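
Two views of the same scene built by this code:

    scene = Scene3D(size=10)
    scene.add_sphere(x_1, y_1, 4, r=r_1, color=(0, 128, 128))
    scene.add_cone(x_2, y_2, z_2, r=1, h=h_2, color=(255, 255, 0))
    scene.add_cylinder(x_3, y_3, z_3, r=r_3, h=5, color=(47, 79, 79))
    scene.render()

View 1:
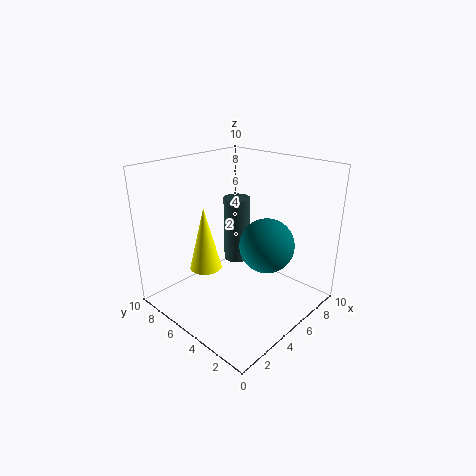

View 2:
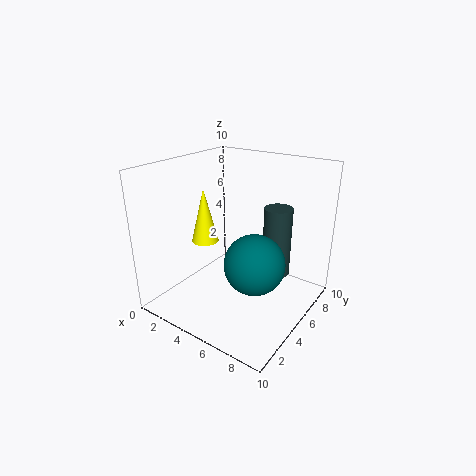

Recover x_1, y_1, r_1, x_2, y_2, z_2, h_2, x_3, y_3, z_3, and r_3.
x_1 = 7
y_1 = 4
r_1 = 2
x_2 = 2
y_2 = 5
z_2 = 4
h_2 = 4
x_3 = 7
y_3 = 7
z_3 = 2
r_3 = 1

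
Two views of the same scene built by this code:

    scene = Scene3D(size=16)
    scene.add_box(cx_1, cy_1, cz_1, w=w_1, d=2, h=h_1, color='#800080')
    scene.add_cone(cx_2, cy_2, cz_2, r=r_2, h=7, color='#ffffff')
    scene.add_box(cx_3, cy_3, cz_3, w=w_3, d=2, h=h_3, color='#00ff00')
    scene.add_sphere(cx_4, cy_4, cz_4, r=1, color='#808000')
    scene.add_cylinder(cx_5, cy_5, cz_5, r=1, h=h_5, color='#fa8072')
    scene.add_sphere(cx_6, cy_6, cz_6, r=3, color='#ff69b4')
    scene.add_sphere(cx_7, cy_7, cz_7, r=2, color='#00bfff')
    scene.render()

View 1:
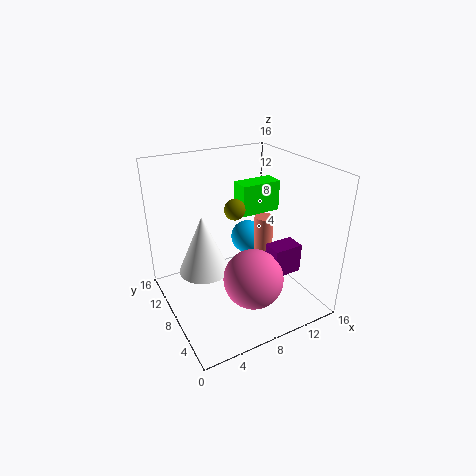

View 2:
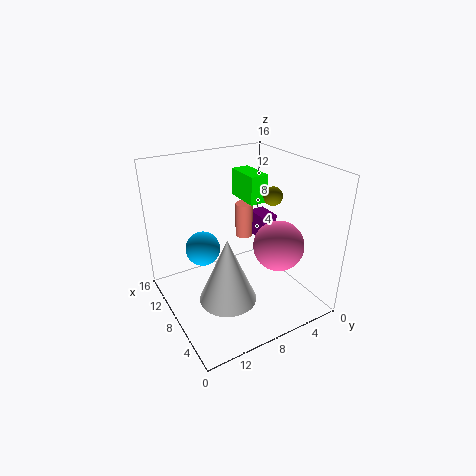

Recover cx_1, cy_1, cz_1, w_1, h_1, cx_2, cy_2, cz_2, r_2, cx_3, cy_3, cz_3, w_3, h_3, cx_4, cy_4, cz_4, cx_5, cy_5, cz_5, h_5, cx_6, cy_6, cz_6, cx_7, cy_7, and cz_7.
cx_1 = 9
cy_1 = 2
cz_1 = 6
w_1 = 3
h_1 = 3
cx_2 = 5
cy_2 = 11
cz_2 = 3
r_2 = 3
cx_3 = 7
cy_3 = 5
cz_3 = 12
w_3 = 4
h_3 = 3
cx_4 = 6
cy_4 = 5
cz_4 = 13
cx_5 = 10
cy_5 = 6
cz_5 = 7
h_5 = 4
cx_6 = 7
cy_6 = 3
cz_6 = 6
cx_7 = 11
cy_7 = 11
cz_7 = 6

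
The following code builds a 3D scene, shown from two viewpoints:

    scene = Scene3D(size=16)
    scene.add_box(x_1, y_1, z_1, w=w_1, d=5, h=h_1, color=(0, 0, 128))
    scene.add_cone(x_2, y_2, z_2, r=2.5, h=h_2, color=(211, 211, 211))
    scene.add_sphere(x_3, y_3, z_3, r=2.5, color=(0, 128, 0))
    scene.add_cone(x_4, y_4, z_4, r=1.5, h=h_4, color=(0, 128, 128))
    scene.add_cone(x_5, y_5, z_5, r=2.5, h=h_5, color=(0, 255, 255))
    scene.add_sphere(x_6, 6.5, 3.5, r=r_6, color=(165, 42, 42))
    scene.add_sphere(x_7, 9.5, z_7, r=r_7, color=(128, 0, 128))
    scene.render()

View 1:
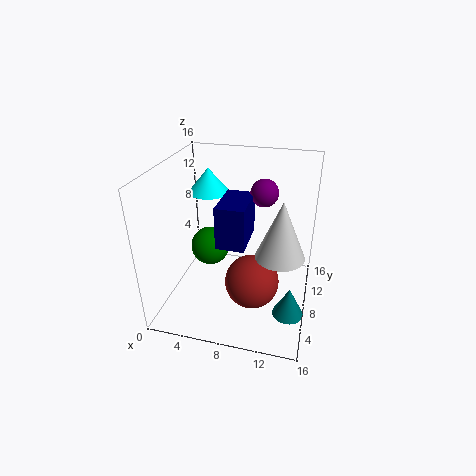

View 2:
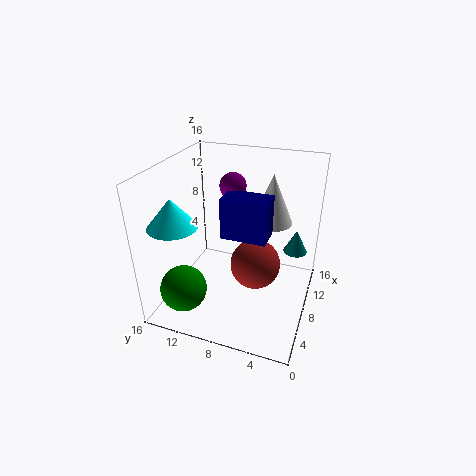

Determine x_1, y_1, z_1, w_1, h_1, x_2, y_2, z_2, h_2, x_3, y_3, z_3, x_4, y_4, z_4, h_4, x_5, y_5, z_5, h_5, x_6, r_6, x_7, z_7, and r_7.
x_1 = 6.5, y_1 = 4.5, z_1 = 8.5, w_1 = 3, h_1 = 4.5, x_2 = 13, y_2 = 5.5, z_2 = 8, h_2 = 6, x_3 = 3, y_3 = 12.5, z_3 = 3.5, x_4 = 14.5, y_4 = 2.5, z_4 = 3.5, h_4 = 3, x_5 = 3, y_5 = 13, z_5 = 11, h_5 = 3, x_6 = 10, r_6 = 3, x_7 = 10.5, z_7 = 13, r_7 = 1.5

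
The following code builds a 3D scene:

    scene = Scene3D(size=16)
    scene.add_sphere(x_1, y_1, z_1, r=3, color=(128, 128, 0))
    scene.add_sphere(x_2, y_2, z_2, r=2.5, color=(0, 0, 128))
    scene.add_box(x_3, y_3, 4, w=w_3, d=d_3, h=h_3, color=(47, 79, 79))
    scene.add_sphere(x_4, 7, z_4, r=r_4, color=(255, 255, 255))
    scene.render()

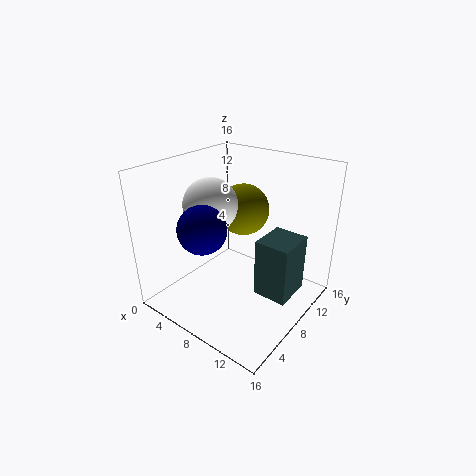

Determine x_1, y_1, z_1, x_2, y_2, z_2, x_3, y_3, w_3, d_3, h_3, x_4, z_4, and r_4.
x_1 = 6.5; y_1 = 11; z_1 = 10; x_2 = 7; y_2 = 3.5; z_2 = 10.5; x_3 = 12; y_3 = 5.5; w_3 = 3.5; d_3 = 4; h_3 = 6; x_4 = 5; z_4 = 11.5; r_4 = 3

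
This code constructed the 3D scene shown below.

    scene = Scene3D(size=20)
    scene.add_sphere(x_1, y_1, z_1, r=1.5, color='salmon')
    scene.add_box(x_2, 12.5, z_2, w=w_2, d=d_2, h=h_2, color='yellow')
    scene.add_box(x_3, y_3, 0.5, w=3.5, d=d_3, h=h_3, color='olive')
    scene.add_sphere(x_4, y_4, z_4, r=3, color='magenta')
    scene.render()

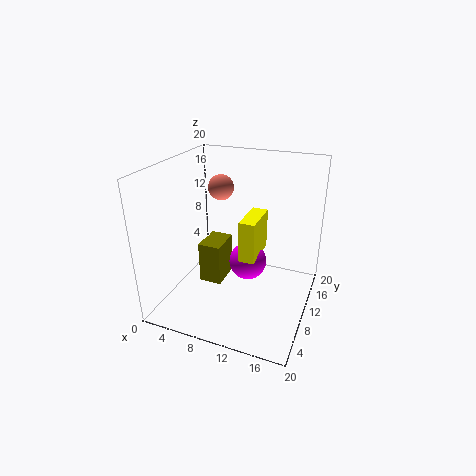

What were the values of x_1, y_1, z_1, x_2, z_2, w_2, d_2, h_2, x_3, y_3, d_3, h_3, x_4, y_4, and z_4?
x_1 = 9.5, y_1 = 6, z_1 = 18.5, x_2 = 9, z_2 = 4.5, w_2 = 2.5, d_2 = 6.5, h_2 = 6.5, x_3 = 3, y_3 = 11, d_3 = 5, h_3 = 6.5, x_4 = 9.5, y_4 = 15.5, z_4 = 3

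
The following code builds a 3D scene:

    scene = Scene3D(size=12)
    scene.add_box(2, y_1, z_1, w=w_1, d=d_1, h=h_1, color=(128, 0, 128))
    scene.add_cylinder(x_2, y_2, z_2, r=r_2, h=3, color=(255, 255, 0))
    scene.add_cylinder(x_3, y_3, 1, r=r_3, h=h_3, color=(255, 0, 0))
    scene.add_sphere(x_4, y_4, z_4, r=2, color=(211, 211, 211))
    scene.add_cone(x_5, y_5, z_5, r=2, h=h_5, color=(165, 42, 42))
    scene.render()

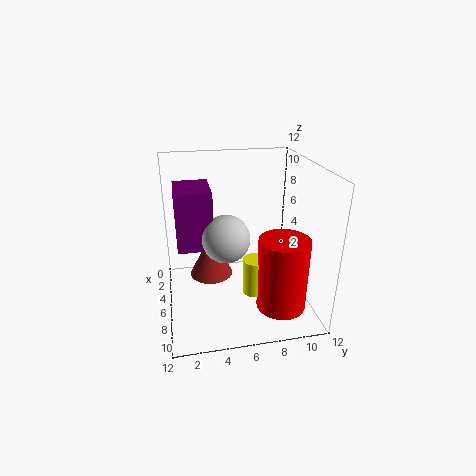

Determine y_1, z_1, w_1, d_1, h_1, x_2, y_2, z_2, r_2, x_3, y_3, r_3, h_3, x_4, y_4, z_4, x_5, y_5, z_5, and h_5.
y_1 = 1; z_1 = 5; w_1 = 4; d_1 = 3; h_1 = 5; x_2 = 8; y_2 = 7; z_2 = 2; r_2 = 1; x_3 = 9; y_3 = 9; r_3 = 2; h_3 = 6; x_4 = 6; y_4 = 5; z_4 = 6; x_5 = 3; y_5 = 4; z_5 = 1; h_5 = 4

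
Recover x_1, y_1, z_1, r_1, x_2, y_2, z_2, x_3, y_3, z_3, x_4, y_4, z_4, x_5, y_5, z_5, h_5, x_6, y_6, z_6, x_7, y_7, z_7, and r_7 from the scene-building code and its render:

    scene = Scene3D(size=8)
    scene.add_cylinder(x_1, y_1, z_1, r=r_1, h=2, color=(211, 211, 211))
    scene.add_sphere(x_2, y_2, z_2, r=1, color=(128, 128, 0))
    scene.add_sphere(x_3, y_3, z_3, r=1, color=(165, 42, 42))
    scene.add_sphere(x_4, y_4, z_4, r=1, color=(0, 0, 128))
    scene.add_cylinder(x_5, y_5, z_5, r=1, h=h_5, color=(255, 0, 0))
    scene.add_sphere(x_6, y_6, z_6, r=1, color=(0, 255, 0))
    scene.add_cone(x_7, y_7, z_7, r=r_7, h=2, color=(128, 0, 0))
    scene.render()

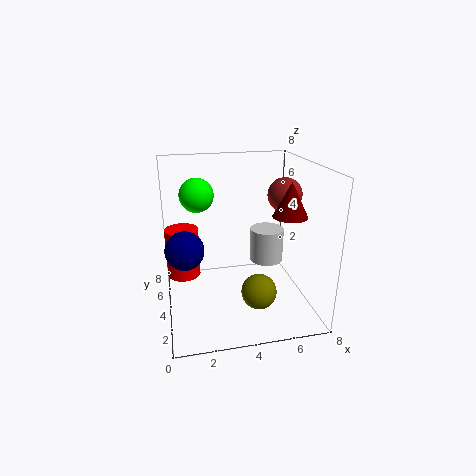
x_1 = 6, y_1 = 5, z_1 = 2, r_1 = 1, x_2 = 5, y_2 = 3, z_2 = 1, x_3 = 7, y_3 = 5, z_3 = 6, x_4 = 1, y_4 = 3, z_4 = 4, x_5 = 1, y_5 = 6, z_5 = 1, h_5 = 3, x_6 = 2, y_6 = 6, z_6 = 6, x_7 = 7, y_7 = 4, z_7 = 5, r_7 = 1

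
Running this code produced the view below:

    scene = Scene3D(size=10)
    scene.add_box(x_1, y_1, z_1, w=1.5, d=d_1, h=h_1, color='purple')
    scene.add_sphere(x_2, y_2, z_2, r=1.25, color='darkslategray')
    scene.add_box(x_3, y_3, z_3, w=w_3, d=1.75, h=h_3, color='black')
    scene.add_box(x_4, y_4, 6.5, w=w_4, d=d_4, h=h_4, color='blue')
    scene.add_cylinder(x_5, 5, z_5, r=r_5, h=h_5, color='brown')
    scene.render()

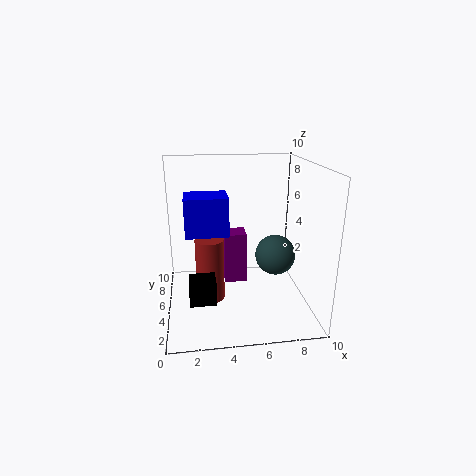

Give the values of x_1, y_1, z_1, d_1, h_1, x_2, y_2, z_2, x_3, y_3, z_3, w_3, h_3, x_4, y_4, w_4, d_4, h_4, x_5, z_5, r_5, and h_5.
x_1 = 4; y_1 = 4.25; z_1 = 2; d_1 = 1.5; h_1 = 3.5; x_2 = 7; y_2 = 2.5; z_2 = 4.75; x_3 = 1.5; y_3 = 2.25; z_3 = 1.5; w_3 = 1.75; h_3 = 1.5; x_4 = 1.5; y_4 = 1.5; w_4 = 2.5; d_4 = 2; h_4 = 2.25; x_5 = 3; z_5 = 0.5; r_5 = 1; h_5 = 4.5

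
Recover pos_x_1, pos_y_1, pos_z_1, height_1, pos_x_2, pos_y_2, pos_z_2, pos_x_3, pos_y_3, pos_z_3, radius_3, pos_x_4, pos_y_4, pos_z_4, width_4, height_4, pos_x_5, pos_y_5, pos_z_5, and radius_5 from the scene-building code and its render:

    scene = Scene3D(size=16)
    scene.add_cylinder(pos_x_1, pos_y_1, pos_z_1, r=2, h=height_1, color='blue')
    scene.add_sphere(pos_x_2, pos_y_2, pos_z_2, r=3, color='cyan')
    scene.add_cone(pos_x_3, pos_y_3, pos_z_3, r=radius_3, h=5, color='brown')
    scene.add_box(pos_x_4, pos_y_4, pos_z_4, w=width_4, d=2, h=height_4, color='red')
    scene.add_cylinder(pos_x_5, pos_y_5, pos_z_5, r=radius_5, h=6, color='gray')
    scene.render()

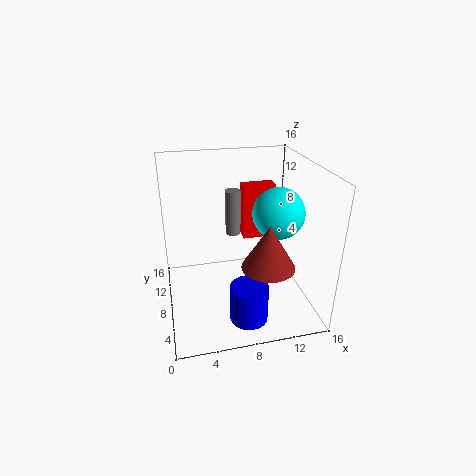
pos_x_1 = 8; pos_y_1 = 3; pos_z_1 = 1; height_1 = 4; pos_x_2 = 13; pos_y_2 = 9; pos_z_2 = 10; pos_x_3 = 11; pos_y_3 = 6; pos_z_3 = 5; radius_3 = 3; pos_x_4 = 10; pos_y_4 = 13; pos_z_4 = 5; width_4 = 4; height_4 = 7; pos_x_5 = 9; pos_y_5 = 15; pos_z_5 = 5; radius_5 = 1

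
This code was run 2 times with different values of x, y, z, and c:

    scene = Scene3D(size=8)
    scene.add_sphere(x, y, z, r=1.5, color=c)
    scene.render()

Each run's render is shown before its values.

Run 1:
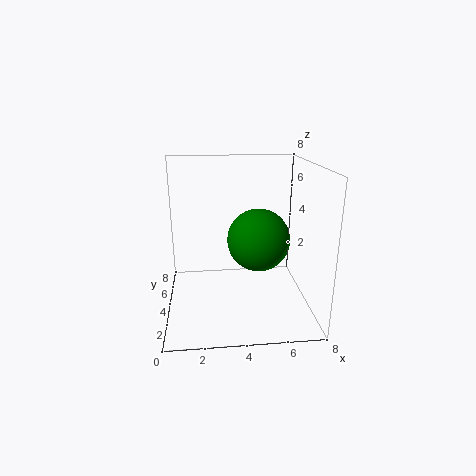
x = 4.75, y = 1.75, z = 4.75, c = 'green'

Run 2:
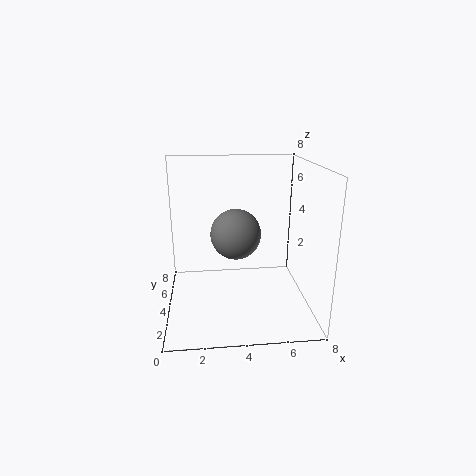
x = 4, y = 5.25, z = 3.75, c = 'gray'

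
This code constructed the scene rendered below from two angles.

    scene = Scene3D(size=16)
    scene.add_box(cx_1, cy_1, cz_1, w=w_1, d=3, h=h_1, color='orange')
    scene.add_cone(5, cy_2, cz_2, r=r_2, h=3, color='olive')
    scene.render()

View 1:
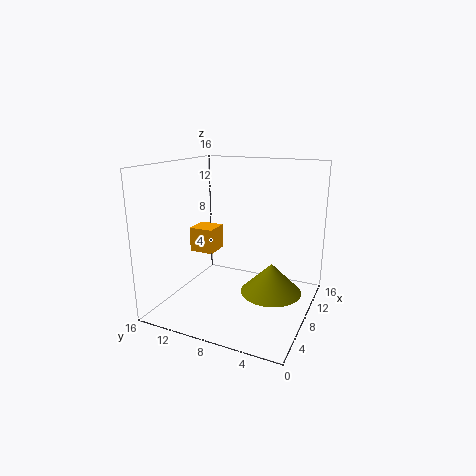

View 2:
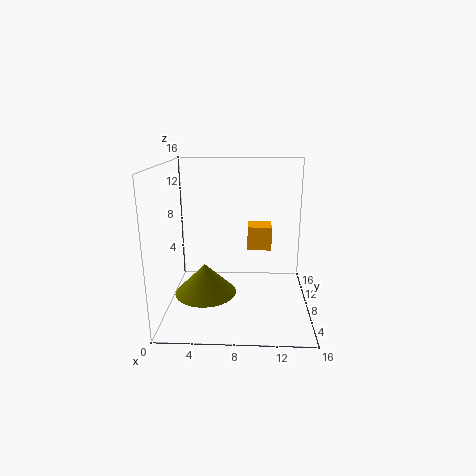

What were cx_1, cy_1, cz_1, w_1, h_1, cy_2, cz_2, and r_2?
cx_1 = 9, cy_1 = 12, cz_1 = 5, w_1 = 3, h_1 = 3, cy_2 = 3, cz_2 = 4, r_2 = 3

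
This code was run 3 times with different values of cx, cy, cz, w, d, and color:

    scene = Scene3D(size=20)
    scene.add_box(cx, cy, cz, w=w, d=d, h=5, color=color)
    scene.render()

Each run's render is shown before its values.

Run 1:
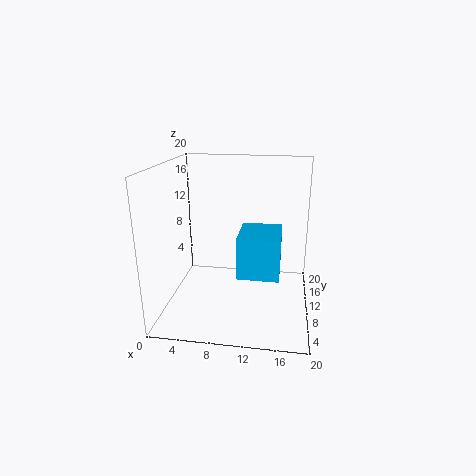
cx = 11; cy = 2; cz = 8; w = 5; d = 6; color = 'deepskyblue'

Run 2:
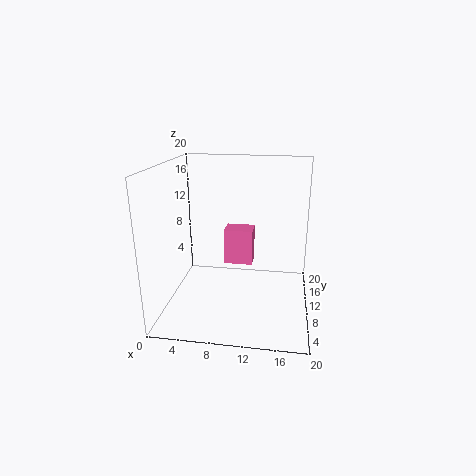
cx = 8; cy = 10; cz = 6; w = 4; d = 3; color = 'hotpink'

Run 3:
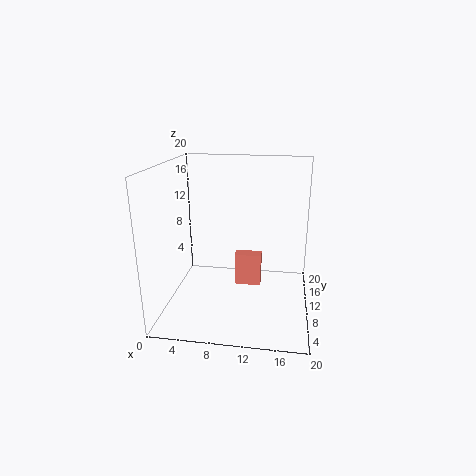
cx = 9; cy = 13; cz = 1; w = 4; d = 2; color = 'salmon'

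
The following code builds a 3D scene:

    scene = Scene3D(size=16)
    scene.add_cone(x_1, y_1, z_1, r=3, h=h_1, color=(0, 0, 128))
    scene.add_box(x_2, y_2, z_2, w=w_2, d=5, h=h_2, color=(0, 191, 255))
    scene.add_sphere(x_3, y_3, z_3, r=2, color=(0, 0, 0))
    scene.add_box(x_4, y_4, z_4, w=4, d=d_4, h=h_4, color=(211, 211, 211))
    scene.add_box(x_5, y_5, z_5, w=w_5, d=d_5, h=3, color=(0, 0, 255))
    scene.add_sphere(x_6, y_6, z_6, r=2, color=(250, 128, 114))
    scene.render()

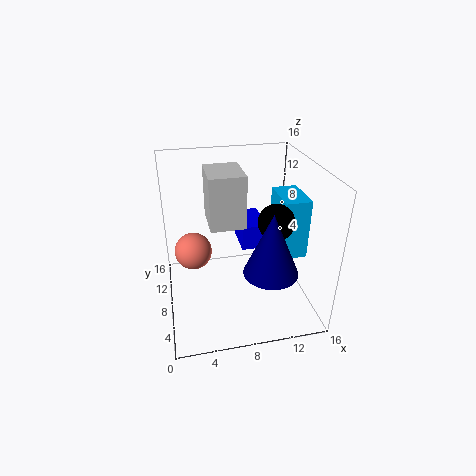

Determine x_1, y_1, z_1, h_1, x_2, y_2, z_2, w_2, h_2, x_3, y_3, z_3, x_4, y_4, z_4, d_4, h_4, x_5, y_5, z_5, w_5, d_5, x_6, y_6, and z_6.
x_1 = 11, y_1 = 5, z_1 = 5, h_1 = 7, x_2 = 13, y_2 = 7, z_2 = 5, w_2 = 3, h_2 = 7, x_3 = 12, y_3 = 7, z_3 = 10, x_4 = 5, y_4 = 8, z_4 = 9, d_4 = 5, h_4 = 6, x_5 = 9, y_5 = 10, z_5 = 5, w_5 = 3, d_5 = 5, x_6 = 3, y_6 = 8, z_6 = 7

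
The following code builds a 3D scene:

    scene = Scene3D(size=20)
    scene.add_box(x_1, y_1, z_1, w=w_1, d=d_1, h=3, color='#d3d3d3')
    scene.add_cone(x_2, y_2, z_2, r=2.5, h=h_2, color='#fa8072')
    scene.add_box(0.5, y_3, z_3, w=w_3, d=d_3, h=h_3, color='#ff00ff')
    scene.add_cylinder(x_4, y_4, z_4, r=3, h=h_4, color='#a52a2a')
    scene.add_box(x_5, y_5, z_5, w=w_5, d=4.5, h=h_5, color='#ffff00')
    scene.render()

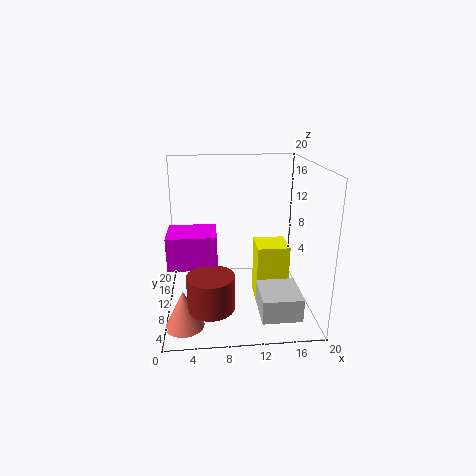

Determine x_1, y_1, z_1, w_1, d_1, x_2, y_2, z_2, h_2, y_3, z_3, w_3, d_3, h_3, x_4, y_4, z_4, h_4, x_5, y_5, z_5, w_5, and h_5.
x_1 = 12; y_1 = 0.5; z_1 = 2.5; w_1 = 5; d_1 = 5.5; x_2 = 2.5; y_2 = 4; z_2 = 0.5; h_2 = 5; y_3 = 6.5; z_3 = 7; w_3 = 6.5; d_3 = 5.5; h_3 = 4.5; x_4 = 6; y_4 = 4; z_4 = 3; h_4 = 4.5; x_5 = 12.5; y_5 = 8; z_5 = 0.5; w_5 = 4.5; h_5 = 8.5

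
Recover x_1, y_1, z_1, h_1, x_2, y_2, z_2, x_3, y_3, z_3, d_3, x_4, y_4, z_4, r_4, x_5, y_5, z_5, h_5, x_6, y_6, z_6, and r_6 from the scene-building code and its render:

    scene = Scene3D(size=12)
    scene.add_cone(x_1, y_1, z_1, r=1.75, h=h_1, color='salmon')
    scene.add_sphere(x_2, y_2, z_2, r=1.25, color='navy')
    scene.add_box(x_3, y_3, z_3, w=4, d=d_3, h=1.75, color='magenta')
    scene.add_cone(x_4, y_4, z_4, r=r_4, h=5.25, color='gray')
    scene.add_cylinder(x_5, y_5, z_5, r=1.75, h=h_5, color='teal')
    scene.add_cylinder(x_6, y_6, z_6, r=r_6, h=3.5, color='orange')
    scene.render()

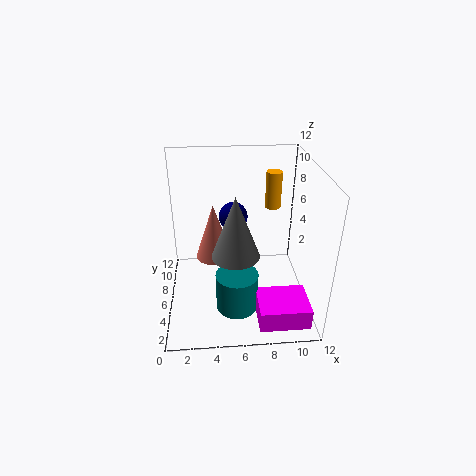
x_1 = 4, y_1 = 9.25, z_1 = 2.25, h_1 = 5.25, x_2 = 5.75, y_2 = 8, z_2 = 7, x_3 = 7.25, y_3 = 0.5, z_3 = 0.75, d_3 = 3.25, x_4 = 5.75, y_4 = 5.25, z_4 = 4.75, r_4 = 2, x_5 = 5.75, y_5 = 4, z_5 = 0.5, h_5 = 3.25, x_6 = 9.75, y_6 = 10.75, z_6 = 6.5, r_6 = 0.75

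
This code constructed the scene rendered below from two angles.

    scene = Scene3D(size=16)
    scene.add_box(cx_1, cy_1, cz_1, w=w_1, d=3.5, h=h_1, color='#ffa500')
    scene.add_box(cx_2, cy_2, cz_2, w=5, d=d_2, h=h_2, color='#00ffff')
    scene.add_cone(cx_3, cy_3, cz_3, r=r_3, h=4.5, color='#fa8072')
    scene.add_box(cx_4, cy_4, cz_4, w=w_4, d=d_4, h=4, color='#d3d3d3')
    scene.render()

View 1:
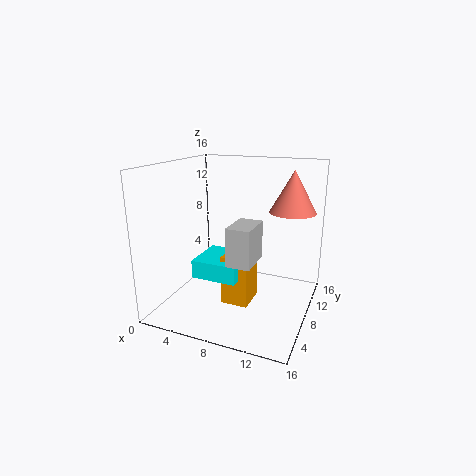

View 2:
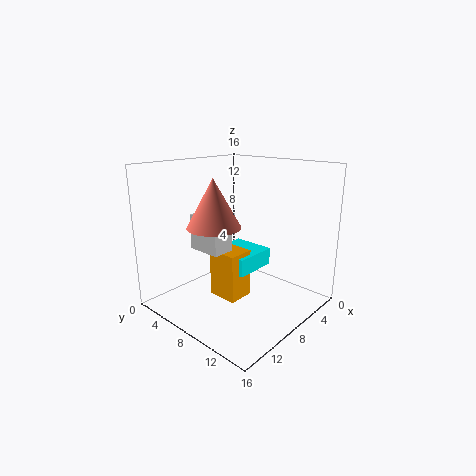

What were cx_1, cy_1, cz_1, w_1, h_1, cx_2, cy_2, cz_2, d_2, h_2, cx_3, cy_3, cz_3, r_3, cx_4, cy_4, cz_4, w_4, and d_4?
cx_1 = 7
cy_1 = 5.5
cz_1 = 1
w_1 = 3
h_1 = 5.5
cx_2 = 4
cy_2 = 4.5
cz_2 = 4
d_2 = 5
h_2 = 2
cx_3 = 13.5
cy_3 = 10
cz_3 = 11
r_3 = 2.5
cx_4 = 8.5
cy_4 = 3.5
cz_4 = 6.5
w_4 = 2.5
d_4 = 4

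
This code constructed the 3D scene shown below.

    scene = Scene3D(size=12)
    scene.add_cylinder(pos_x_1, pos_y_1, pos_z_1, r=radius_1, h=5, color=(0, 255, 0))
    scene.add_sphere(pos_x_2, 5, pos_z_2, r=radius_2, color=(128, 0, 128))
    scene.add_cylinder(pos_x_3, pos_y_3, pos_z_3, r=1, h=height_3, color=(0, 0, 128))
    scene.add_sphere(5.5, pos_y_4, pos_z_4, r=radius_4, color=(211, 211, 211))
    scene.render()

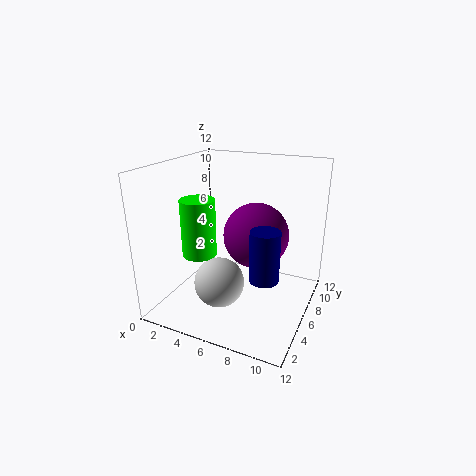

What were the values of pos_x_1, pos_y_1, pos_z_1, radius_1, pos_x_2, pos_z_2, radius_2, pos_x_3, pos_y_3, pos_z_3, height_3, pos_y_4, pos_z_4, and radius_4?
pos_x_1 = 2.5; pos_y_1 = 5.5; pos_z_1 = 4; radius_1 = 1.5; pos_x_2 = 8; pos_z_2 = 7; radius_2 = 2.5; pos_x_3 = 10; pos_y_3 = 1.5; pos_z_3 = 5.5; height_3 = 3.5; pos_y_4 = 3.5; pos_z_4 = 3; radius_4 = 2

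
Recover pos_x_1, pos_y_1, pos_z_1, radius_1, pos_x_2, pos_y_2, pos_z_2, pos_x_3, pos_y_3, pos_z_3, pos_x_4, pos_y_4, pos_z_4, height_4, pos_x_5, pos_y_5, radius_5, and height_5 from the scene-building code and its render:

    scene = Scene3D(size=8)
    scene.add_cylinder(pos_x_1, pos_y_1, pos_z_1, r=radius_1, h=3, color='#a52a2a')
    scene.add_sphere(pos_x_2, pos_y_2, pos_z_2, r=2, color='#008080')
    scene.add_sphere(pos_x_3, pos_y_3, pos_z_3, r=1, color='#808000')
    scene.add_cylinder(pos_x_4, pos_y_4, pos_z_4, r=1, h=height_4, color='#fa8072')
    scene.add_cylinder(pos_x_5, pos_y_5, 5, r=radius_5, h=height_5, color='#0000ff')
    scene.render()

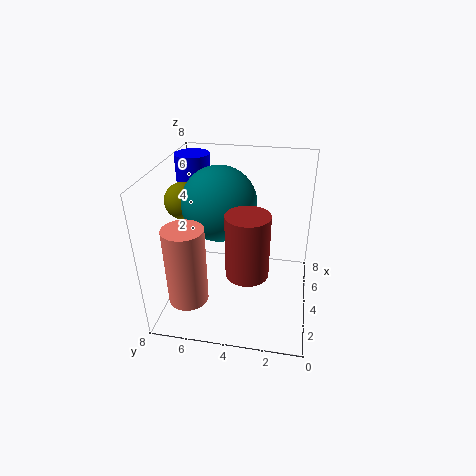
pos_x_1 = 1, pos_y_1 = 3, pos_z_1 = 4, radius_1 = 1, pos_x_2 = 4, pos_y_2 = 5, pos_z_2 = 6, pos_x_3 = 4, pos_y_3 = 7, pos_z_3 = 6, pos_x_4 = 1, pos_y_4 = 6, pos_z_4 = 2, height_4 = 4, pos_x_5 = 6, pos_y_5 = 7, radius_5 = 1, height_5 = 3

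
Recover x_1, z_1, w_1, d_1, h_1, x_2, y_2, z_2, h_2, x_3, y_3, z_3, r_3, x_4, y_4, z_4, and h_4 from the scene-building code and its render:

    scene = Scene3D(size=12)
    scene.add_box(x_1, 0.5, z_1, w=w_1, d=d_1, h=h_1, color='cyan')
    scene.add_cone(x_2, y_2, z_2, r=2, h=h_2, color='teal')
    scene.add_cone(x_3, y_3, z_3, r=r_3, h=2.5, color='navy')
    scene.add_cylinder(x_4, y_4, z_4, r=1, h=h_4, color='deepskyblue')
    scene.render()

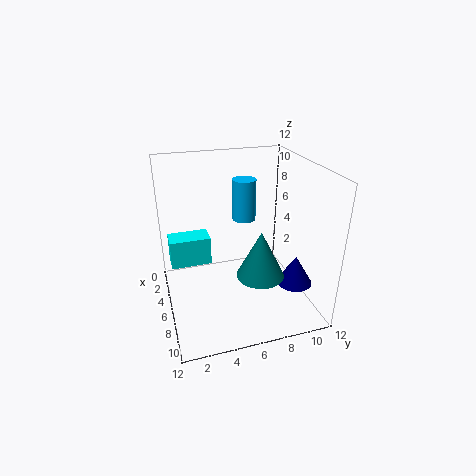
x_1 = 2.5
z_1 = 3
w_1 = 2
d_1 = 3.5
h_1 = 2.5
x_2 = 7.5
y_2 = 7.5
z_2 = 3
h_2 = 4
x_3 = 8
y_3 = 10.5
z_3 = 2
r_3 = 1.5
x_4 = 4.5
y_4 = 7
z_4 = 7
h_4 = 3.5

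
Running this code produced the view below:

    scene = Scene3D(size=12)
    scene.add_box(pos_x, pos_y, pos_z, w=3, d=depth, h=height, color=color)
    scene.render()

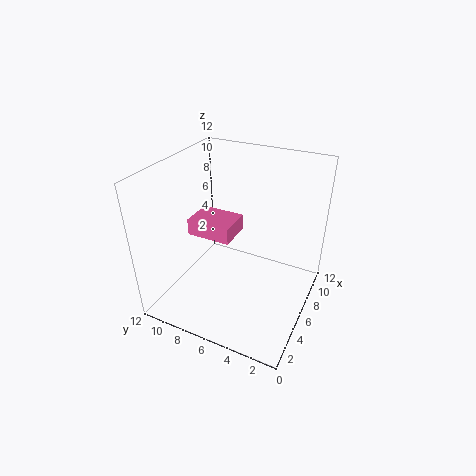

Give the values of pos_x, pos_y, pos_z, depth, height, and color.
pos_x = 6, pos_y = 7, pos_z = 5, depth = 4, height = 1.5, color = 'hotpink'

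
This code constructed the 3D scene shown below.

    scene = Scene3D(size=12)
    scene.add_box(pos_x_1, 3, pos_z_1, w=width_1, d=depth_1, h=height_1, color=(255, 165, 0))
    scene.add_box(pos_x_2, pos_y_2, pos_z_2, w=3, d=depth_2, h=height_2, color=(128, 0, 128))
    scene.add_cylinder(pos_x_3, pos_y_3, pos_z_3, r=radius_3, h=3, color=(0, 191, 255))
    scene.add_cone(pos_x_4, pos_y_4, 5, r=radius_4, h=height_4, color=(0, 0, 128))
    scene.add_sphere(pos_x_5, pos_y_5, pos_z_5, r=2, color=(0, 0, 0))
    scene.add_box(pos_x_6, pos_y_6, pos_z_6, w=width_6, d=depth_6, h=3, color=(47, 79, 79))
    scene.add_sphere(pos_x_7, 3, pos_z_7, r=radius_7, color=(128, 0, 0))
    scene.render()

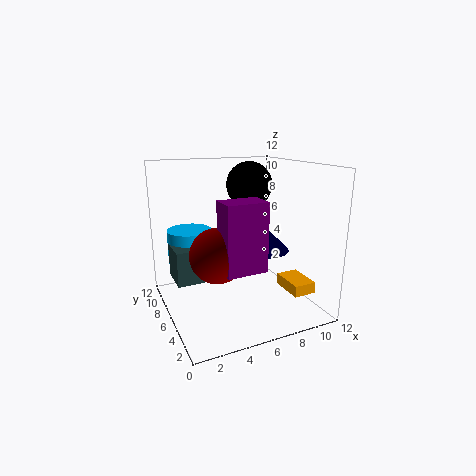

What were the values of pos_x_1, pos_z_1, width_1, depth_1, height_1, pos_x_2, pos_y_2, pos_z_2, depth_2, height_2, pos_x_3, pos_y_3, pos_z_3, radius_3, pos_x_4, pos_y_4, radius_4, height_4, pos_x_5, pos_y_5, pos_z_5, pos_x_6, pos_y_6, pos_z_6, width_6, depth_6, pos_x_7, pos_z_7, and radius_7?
pos_x_1 = 10; pos_z_1 = 1; width_1 = 2; depth_1 = 3; height_1 = 1; pos_x_2 = 3; pos_y_2 = 1; pos_z_2 = 5; depth_2 = 2; height_2 = 5; pos_x_3 = 3; pos_y_3 = 10; pos_z_3 = 3; radius_3 = 2; pos_x_4 = 8; pos_y_4 = 5; radius_4 = 2; height_4 = 2; pos_x_5 = 8; pos_y_5 = 8; pos_z_5 = 10; pos_x_6 = 1; pos_y_6 = 7; pos_z_6 = 2; width_6 = 3; depth_6 = 3; pos_x_7 = 3; pos_z_7 = 6; radius_7 = 2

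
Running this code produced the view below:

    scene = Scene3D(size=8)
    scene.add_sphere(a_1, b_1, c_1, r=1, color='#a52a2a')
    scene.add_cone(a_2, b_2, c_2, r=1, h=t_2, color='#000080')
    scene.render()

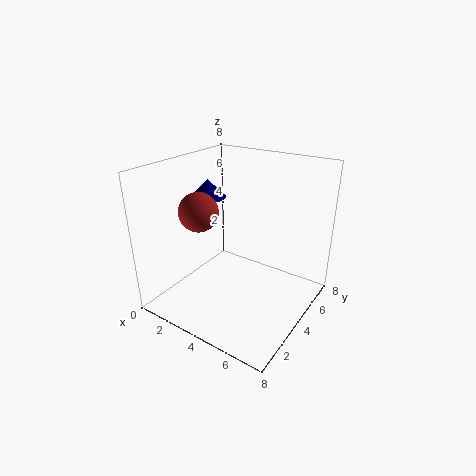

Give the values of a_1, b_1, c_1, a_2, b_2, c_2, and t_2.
a_1 = 3, b_1 = 2, c_1 = 6, a_2 = 2, b_2 = 4, c_2 = 6, t_2 = 1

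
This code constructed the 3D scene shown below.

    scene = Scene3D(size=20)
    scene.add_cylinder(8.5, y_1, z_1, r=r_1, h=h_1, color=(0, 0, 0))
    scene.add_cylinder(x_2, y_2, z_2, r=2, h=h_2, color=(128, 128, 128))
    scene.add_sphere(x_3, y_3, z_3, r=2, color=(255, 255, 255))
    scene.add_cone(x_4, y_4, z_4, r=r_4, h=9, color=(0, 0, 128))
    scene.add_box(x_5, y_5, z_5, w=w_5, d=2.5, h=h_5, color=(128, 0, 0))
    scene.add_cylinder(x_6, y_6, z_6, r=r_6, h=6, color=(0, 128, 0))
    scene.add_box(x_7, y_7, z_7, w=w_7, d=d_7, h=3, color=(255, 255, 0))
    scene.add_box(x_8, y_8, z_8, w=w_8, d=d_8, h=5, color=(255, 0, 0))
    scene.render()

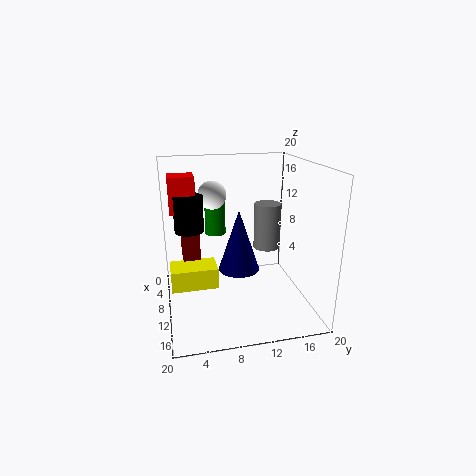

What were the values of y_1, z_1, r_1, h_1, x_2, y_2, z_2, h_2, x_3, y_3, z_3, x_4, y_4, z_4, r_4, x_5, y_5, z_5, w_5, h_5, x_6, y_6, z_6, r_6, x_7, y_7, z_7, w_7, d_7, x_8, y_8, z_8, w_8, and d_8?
y_1 = 3.5; z_1 = 11; r_1 = 2; h_1 = 5; x_2 = 6; y_2 = 15.5; z_2 = 6.5; h_2 = 7; x_3 = 7; y_3 = 7; z_3 = 15.5; x_4 = 8.5; y_4 = 10.5; z_4 = 4.5; r_4 = 3; x_5 = 2.5; y_5 = 2.5; z_5 = 5.5; w_5 = 5; h_5 = 4.5; x_6 = 6; y_6 = 7.5; z_6 = 9.5; r_6 = 1.5; x_7 = 7; y_7 = 0.5; z_7 = 3; w_7 = 4; d_7 = 6.5; x_8 = 5.5; y_8 = 1; z_8 = 13.5; w_8 = 3.5; d_8 = 3.5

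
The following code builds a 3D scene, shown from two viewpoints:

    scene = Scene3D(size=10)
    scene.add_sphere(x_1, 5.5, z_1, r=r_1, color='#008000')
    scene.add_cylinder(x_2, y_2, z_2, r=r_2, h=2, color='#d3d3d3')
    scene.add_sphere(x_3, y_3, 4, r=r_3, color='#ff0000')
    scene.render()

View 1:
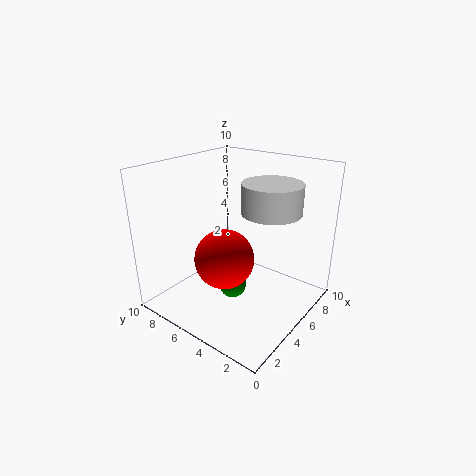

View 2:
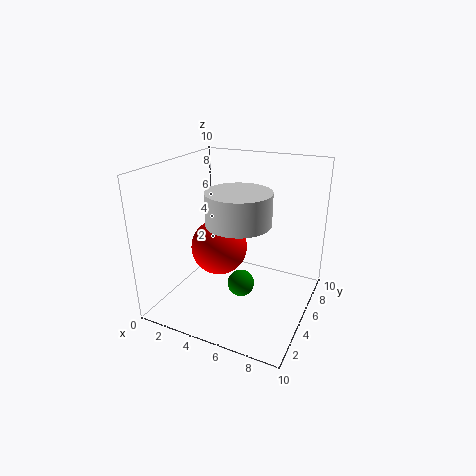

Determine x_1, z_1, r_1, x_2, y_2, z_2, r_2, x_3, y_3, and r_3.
x_1 = 5, z_1 = 1, r_1 = 1, x_2 = 6, y_2 = 3, z_2 = 7, r_2 = 2, x_3 = 3.5, y_3 = 5, r_3 = 2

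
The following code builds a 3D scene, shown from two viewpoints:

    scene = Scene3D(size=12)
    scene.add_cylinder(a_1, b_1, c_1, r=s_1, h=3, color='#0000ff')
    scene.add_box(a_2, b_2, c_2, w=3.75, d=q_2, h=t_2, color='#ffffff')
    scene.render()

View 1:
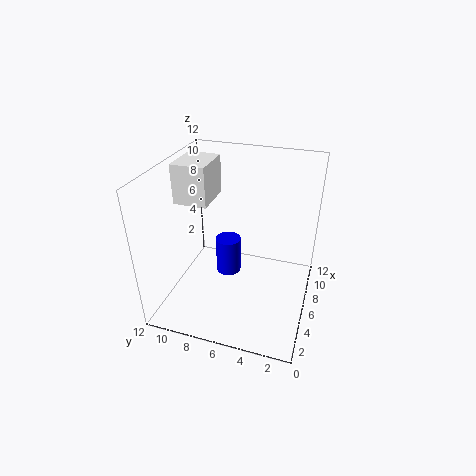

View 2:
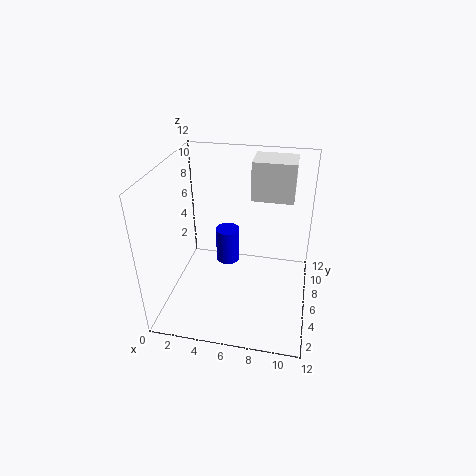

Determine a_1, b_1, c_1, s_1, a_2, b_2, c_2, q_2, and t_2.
a_1 = 5, b_1 = 6.5, c_1 = 3.5, s_1 = 1, a_2 = 6.5, b_2 = 9, c_2 = 8, q_2 = 3, t_2 = 3.5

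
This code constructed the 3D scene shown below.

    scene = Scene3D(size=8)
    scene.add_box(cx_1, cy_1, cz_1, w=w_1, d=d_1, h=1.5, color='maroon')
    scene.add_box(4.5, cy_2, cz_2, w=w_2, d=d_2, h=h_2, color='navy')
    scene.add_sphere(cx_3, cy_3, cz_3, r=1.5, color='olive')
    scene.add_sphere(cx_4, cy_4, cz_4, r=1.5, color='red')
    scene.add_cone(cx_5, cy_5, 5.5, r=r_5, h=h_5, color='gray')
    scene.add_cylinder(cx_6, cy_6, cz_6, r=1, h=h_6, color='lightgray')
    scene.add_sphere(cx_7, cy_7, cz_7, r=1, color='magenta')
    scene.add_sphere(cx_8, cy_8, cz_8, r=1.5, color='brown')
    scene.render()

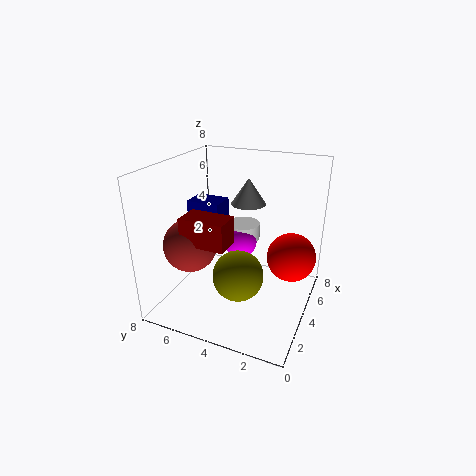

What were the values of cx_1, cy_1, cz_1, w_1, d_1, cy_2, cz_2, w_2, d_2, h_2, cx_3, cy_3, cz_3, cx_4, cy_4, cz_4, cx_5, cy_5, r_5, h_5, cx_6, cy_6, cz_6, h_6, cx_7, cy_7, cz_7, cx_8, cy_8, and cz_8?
cx_1 = 2; cy_1 = 4; cz_1 = 4; w_1 = 1.5; d_1 = 2.5; cy_2 = 5.5; cz_2 = 3; w_2 = 1.5; d_2 = 2; h_2 = 2.5; cx_3 = 4; cy_3 = 4; cz_3 = 1.5; cx_4 = 6.5; cy_4 = 1.5; cz_4 = 2; cx_5 = 5.5; cy_5 = 4; r_5 = 1; h_5 = 1.5; cx_6 = 6; cy_6 = 4.5; cz_6 = 3; h_6 = 1; cx_7 = 5.5; cy_7 = 4.5; cz_7 = 3; cx_8 = 3; cy_8 = 6.5; cz_8 = 3.5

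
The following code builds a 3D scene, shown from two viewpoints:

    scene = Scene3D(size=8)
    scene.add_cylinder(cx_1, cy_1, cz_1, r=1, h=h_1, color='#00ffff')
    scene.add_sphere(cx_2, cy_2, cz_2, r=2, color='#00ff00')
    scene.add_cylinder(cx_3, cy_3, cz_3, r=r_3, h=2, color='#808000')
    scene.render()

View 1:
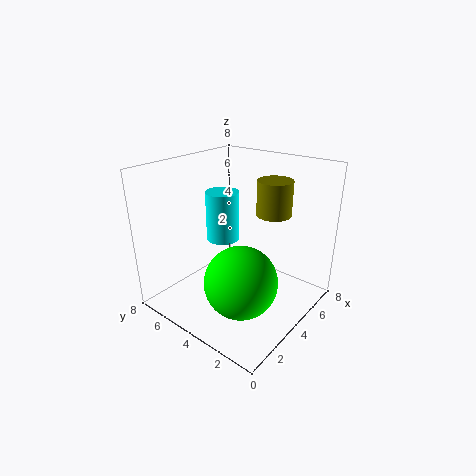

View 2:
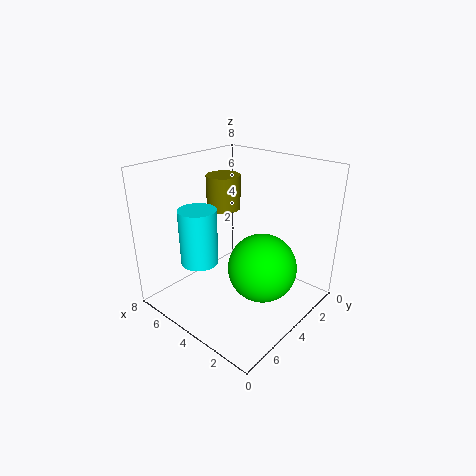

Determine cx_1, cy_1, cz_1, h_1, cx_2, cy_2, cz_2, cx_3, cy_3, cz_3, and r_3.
cx_1 = 5, cy_1 = 6, cz_1 = 3, h_1 = 3, cx_2 = 3, cy_2 = 3, cz_2 = 2, cx_3 = 6, cy_3 = 3, cz_3 = 5, r_3 = 1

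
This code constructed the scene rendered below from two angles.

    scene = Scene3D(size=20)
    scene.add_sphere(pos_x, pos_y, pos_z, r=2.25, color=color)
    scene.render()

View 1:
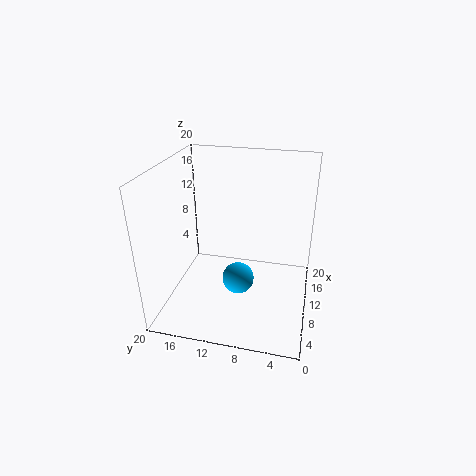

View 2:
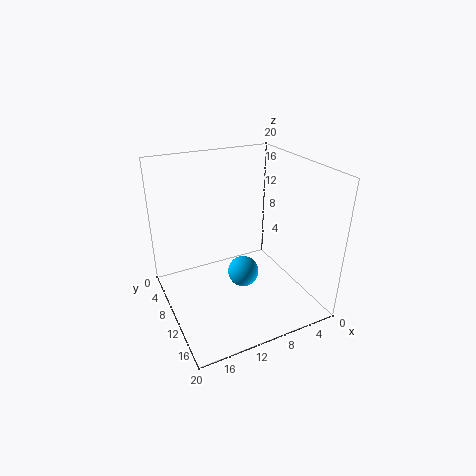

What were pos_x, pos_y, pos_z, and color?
pos_x = 9
pos_y = 9.75
pos_z = 4
color = 'deepskyblue'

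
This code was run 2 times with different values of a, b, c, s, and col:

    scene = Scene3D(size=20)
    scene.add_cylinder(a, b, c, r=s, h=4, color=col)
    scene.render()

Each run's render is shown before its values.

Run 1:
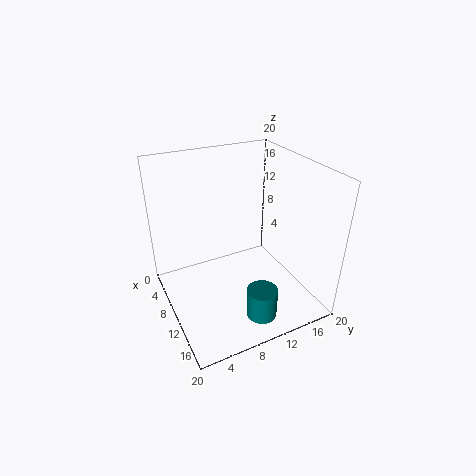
a = 17, b = 10, c = 2, s = 2, col = 'teal'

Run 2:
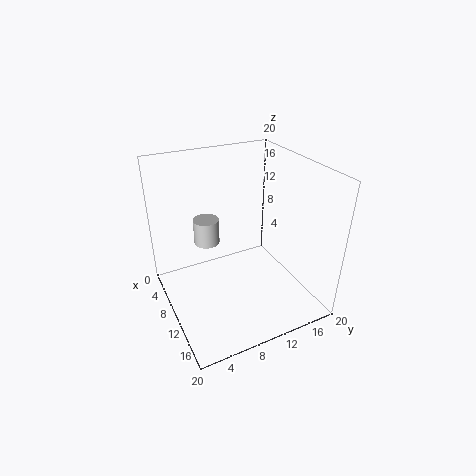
a = 3, b = 8, c = 6, s = 2, col = 'lightgray'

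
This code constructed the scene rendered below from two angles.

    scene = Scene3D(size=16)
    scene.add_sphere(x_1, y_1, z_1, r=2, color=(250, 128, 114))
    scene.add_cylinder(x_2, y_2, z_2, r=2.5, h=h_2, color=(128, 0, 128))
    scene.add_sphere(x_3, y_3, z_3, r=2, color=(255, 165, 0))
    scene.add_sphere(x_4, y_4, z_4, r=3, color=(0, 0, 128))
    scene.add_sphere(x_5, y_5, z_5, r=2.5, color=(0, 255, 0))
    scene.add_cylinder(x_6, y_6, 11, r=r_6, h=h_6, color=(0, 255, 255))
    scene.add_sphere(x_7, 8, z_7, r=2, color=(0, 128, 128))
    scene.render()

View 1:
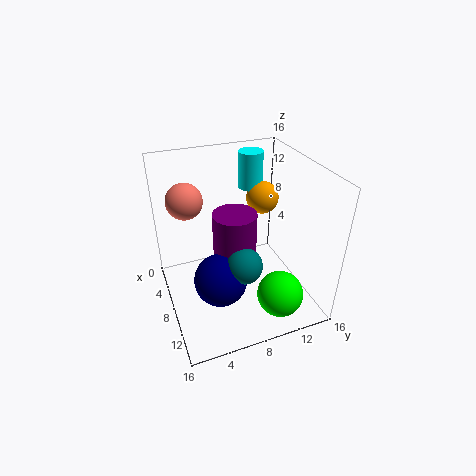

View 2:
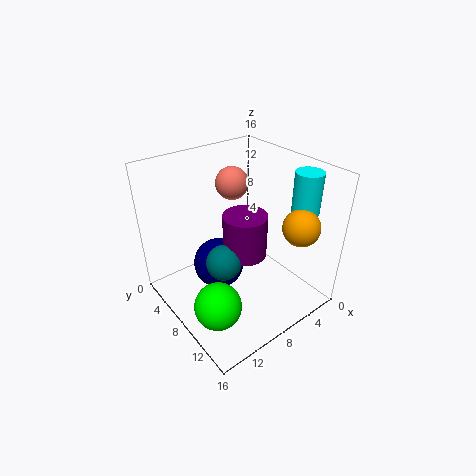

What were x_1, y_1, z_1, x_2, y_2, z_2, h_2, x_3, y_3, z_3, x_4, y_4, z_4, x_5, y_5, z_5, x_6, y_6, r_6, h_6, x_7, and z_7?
x_1 = 5
y_1 = 3
z_1 = 12
x_2 = 7
y_2 = 8
z_2 = 5.5
h_2 = 5
x_3 = 3.5
y_3 = 13
z_3 = 10
x_4 = 9
y_4 = 5.5
z_4 = 3.5
x_5 = 13
y_5 = 11
z_5 = 3
x_6 = 2
y_6 = 12
r_6 = 1.5
h_6 = 4.5
x_7 = 10
z_7 = 5.5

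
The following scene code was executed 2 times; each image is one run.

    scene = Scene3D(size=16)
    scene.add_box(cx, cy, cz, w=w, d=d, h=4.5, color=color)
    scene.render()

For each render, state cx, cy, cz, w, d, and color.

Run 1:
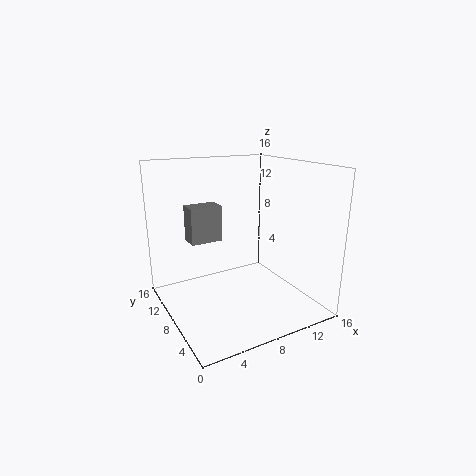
cx = 4.5, cy = 13, cz = 6, w = 4, d = 2.5, color = 'gray'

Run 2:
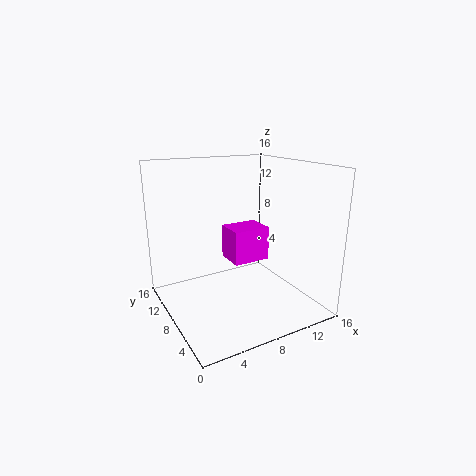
cx = 10, cy = 12, cz = 2.5, w = 5, d = 4, color = 'magenta'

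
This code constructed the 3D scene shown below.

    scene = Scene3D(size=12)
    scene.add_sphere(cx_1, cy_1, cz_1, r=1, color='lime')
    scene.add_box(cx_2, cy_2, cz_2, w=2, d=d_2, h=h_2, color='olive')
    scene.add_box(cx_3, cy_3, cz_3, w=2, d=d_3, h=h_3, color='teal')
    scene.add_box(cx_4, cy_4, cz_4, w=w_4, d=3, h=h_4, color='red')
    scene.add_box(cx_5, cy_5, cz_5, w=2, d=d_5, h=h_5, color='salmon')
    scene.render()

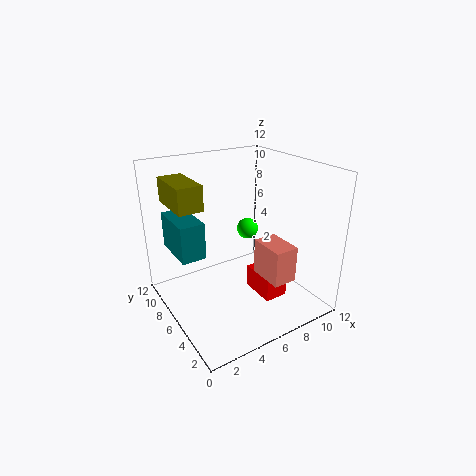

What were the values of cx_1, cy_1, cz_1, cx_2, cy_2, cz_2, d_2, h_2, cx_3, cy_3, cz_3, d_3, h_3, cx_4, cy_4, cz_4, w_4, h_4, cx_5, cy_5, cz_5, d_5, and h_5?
cx_1 = 9; cy_1 = 9; cz_1 = 5; cx_2 = 1; cy_2 = 6; cz_2 = 9; d_2 = 4; h_2 = 2; cx_3 = 1; cy_3 = 6; cz_3 = 5; d_3 = 4; h_3 = 3; cx_4 = 7; cy_4 = 3; cz_4 = 1; w_4 = 2; h_4 = 2; cx_5 = 7; cy_5 = 2; cz_5 = 3; d_5 = 3; h_5 = 3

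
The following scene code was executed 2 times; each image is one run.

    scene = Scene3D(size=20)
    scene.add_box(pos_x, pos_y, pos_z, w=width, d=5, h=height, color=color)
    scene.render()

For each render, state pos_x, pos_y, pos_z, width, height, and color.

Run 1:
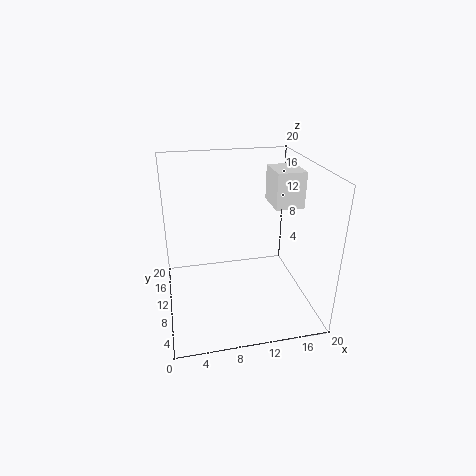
pos_x = 15
pos_y = 9
pos_z = 14
width = 4
height = 5
color = 'white'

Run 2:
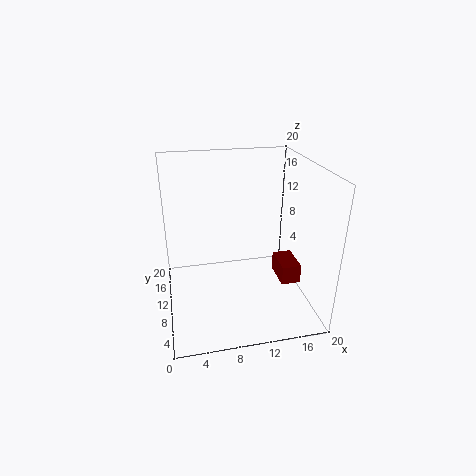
pos_x = 17
pos_y = 10
pos_z = 1
width = 3
height = 3
color = 'maroon'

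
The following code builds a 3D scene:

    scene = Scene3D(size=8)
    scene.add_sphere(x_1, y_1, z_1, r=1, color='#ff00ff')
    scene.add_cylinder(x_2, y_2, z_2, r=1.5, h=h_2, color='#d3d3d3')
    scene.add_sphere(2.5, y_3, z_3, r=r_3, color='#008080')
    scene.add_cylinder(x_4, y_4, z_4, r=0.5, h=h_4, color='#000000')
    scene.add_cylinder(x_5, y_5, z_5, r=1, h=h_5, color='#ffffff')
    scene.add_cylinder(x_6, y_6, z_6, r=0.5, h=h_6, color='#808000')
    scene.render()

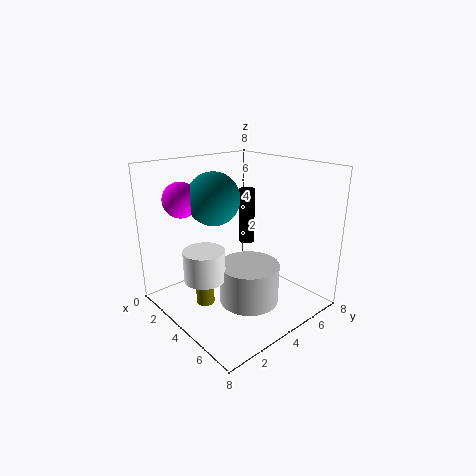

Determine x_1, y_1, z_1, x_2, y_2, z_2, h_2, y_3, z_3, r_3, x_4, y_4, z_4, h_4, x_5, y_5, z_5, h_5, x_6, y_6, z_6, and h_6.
x_1 = 1.5, y_1 = 2, z_1 = 6, x_2 = 6, y_2 = 3, z_2 = 1.5, h_2 = 2, y_3 = 3.5, z_3 = 6, r_3 = 1.5, x_4 = 2, y_4 = 6.5, z_4 = 2.5, h_4 = 3.5, x_5 = 5, y_5 = 1, z_5 = 3, h_5 = 1.5, x_6 = 3.5, y_6 = 2, z_6 = 0.5, h_6 = 2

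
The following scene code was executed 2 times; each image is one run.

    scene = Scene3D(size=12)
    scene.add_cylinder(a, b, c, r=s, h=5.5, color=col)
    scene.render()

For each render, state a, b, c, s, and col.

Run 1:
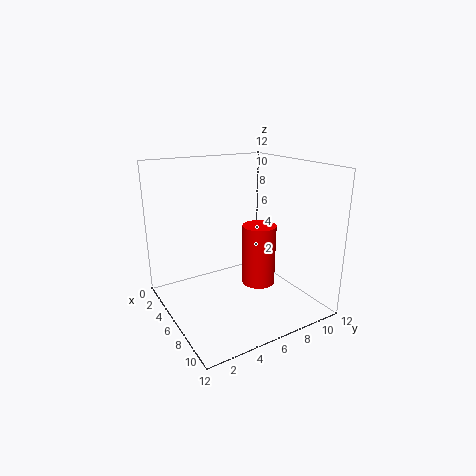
a = 5.5; b = 8.5; c = 1; s = 1.5; col = 'red'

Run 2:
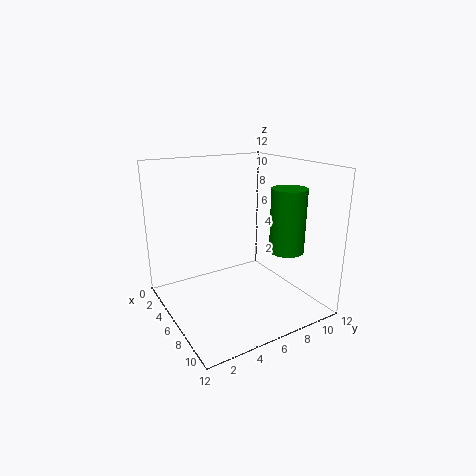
a = 7.5; b = 10; c = 4.5; s = 1.5; col = 'green'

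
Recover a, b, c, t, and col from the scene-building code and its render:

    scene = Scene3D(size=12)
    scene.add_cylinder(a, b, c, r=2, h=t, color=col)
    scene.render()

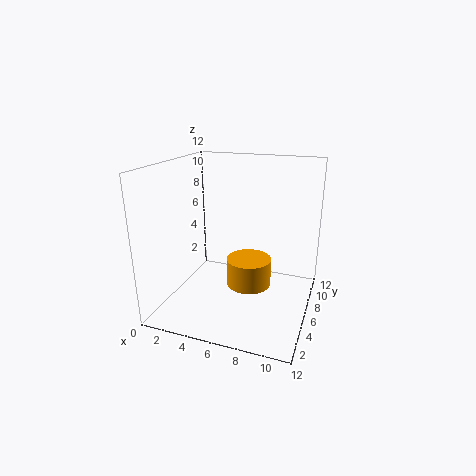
a = 6.5
b = 7.5
c = 1
t = 2.5
col = 'orange'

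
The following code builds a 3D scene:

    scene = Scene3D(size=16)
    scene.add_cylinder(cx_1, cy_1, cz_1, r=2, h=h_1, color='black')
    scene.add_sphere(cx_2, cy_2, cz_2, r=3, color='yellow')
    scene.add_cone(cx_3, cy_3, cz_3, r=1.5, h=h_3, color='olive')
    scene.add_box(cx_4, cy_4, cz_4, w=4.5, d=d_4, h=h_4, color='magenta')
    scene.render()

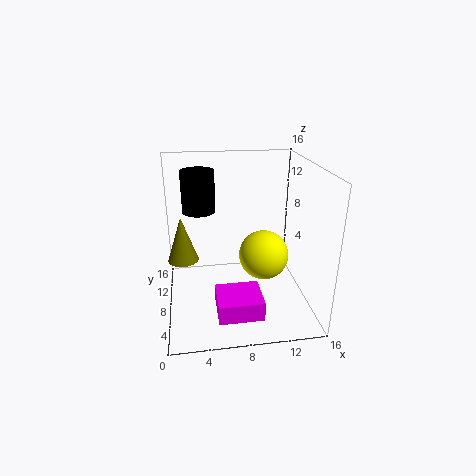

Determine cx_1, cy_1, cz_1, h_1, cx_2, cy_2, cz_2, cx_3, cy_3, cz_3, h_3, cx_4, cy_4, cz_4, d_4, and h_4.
cx_1 = 4; cy_1 = 13; cz_1 = 9.5; h_1 = 5; cx_2 = 11.5; cy_2 = 10; cz_2 = 4.5; cx_3 = 2; cy_3 = 5; cz_3 = 7.5; h_3 = 4.5; cx_4 = 5; cy_4 = 0.5; cz_4 = 2.5; d_4 = 4; h_4 = 2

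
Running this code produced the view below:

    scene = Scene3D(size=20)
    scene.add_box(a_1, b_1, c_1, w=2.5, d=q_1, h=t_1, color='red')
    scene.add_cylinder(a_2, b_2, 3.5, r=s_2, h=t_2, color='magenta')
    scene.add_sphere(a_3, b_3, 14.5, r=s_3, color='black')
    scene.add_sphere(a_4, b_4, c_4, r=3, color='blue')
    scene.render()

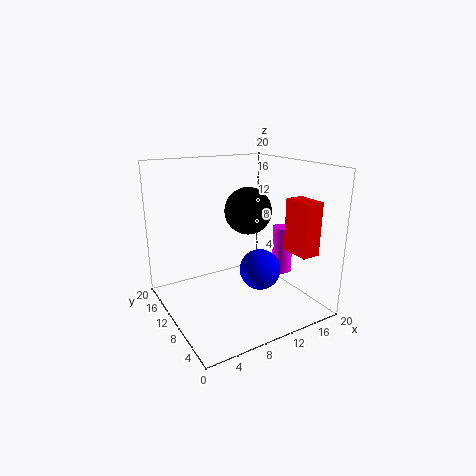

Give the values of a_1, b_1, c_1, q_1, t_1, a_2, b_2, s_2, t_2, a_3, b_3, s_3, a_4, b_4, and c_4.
a_1 = 14.5
b_1 = 1.5
c_1 = 9
q_1 = 4
t_1 = 7
a_2 = 17.5
b_2 = 9.5
s_2 = 1.5
t_2 = 7
a_3 = 10
b_3 = 7.5
s_3 = 3
a_4 = 13.5
b_4 = 9.5
c_4 = 4.5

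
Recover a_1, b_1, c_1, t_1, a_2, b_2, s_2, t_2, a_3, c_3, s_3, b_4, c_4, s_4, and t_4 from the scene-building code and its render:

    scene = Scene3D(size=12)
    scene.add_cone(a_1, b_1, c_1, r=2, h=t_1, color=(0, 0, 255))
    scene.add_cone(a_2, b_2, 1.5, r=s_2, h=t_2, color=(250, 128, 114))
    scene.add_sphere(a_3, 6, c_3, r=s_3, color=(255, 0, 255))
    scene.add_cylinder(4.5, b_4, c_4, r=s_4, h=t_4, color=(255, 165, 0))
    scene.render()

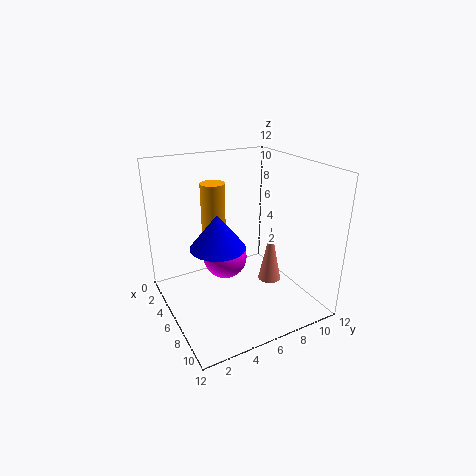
a_1 = 8.5
b_1 = 3
c_1 = 7
t_1 = 2.5
a_2 = 6.5
b_2 = 9
s_2 = 1
t_2 = 5
a_3 = 3.5
c_3 = 3
s_3 = 2
b_4 = 4.5
c_4 = 6
s_4 = 1
t_4 = 4.5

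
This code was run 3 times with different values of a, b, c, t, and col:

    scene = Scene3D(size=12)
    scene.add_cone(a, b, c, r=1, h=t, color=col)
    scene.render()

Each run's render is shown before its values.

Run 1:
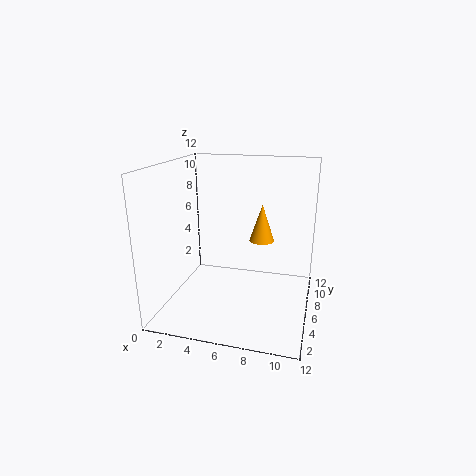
a = 8; b = 6; c = 6; t = 3; col = 'orange'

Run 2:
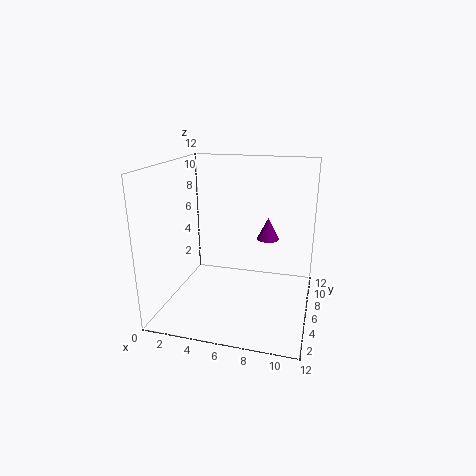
a = 8; b = 9; c = 5; t = 2; col = 'purple'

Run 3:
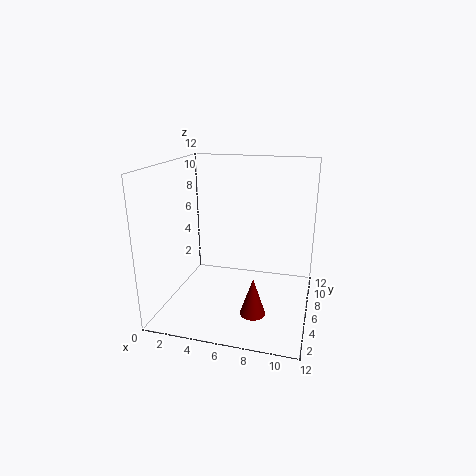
a = 8; b = 3; c = 1; t = 3; col = 'maroon'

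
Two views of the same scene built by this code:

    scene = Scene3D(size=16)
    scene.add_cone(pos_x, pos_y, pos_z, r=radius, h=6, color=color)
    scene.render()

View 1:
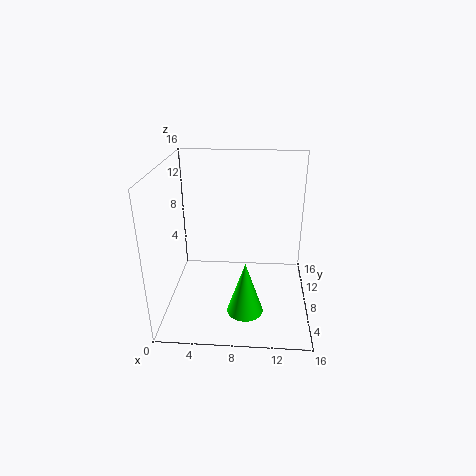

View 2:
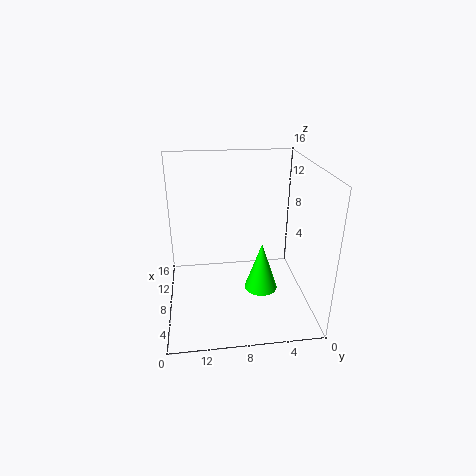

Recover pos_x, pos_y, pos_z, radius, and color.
pos_x = 9, pos_y = 5, pos_z = 0.5, radius = 2, color = 'lime'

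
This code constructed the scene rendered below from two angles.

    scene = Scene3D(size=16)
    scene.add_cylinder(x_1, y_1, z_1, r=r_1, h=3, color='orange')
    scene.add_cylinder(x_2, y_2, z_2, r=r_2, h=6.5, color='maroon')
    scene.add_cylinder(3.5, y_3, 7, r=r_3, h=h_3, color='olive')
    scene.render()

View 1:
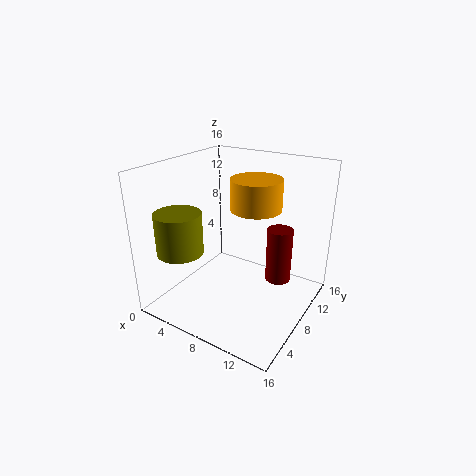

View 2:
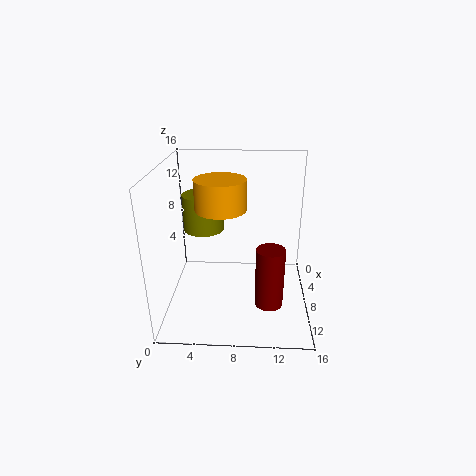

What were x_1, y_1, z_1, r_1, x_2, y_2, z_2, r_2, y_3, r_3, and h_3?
x_1 = 11; y_1 = 6.5; z_1 = 12.5; r_1 = 2.5; x_2 = 11.5; y_2 = 11.5; z_2 = 2; r_2 = 1.5; y_3 = 3.5; r_3 = 2.5; h_3 = 4.5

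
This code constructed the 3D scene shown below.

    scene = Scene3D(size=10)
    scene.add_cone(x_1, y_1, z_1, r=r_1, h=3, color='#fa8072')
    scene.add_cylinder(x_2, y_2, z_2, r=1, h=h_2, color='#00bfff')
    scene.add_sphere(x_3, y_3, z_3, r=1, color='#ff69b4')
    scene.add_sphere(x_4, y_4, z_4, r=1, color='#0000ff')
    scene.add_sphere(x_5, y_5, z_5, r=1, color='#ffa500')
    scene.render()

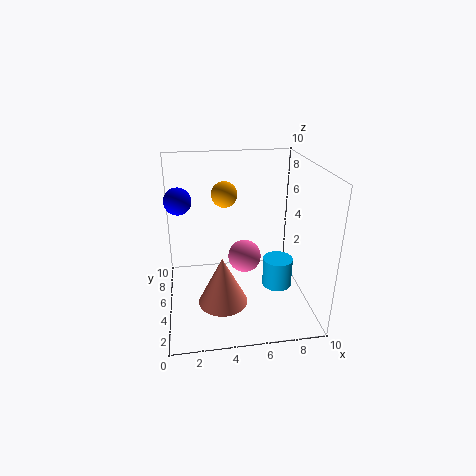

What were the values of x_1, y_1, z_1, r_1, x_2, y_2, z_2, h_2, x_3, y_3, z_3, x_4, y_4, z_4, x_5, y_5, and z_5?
x_1 = 3.5
y_1 = 1.5
z_1 = 2.5
r_1 = 1.5
x_2 = 7.5
y_2 = 3.5
z_2 = 2
h_2 = 2
x_3 = 5
y_3 = 2.5
z_3 = 5
x_4 = 1
y_4 = 7.5
z_4 = 7
x_5 = 4.5
y_5 = 8.5
z_5 = 7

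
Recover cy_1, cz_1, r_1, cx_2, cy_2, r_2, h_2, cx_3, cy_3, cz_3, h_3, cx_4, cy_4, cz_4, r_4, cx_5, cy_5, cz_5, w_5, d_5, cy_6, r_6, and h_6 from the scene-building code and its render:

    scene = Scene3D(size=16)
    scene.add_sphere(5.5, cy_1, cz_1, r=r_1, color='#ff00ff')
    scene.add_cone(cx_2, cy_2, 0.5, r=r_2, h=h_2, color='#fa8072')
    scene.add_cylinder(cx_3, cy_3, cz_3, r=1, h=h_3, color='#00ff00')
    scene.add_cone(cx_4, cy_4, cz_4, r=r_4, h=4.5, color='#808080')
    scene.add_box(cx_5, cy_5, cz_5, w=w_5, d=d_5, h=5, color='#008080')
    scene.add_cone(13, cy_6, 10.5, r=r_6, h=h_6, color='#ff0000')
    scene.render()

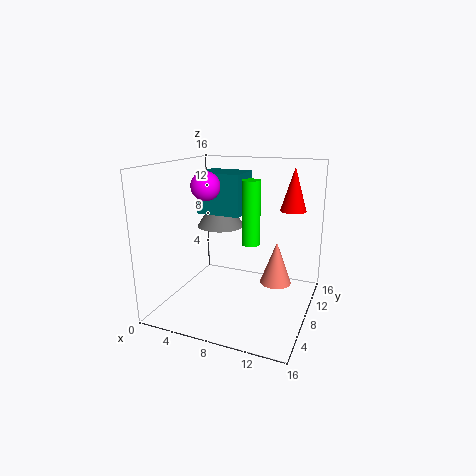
cy_1 = 5.5; cz_1 = 14; r_1 = 1.5; cx_2 = 11; cy_2 = 13.5; r_2 = 2; h_2 = 5.5; cx_3 = 9.5; cy_3 = 8; cz_3 = 7.5; h_3 = 7; cx_4 = 3.5; cy_4 = 13; cz_4 = 7.5; r_4 = 3; cx_5 = 1.5; cy_5 = 10.5; cz_5 = 9.5; w_5 = 5.5; d_5 = 4.5; cy_6 = 12.5; r_6 = 1.5; h_6 = 5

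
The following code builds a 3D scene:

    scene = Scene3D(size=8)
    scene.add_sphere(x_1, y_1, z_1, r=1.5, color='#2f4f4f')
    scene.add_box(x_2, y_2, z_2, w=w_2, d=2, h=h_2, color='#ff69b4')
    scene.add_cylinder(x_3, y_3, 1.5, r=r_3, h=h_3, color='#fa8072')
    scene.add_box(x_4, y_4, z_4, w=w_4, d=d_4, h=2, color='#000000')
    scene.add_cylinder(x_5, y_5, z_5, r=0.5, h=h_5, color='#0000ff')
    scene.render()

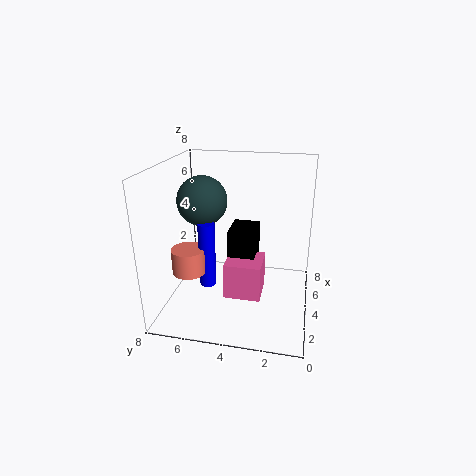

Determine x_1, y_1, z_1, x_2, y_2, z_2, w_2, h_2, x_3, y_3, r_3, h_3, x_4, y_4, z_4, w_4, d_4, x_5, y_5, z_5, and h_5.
x_1 = 5.5, y_1 = 6.5, z_1 = 5.5, x_2 = 2.5, y_2 = 2.5, z_2 = 1, w_2 = 2, h_2 = 2, x_3 = 4, y_3 = 7, r_3 = 1, h_3 = 1.5, x_4 = 3.5, y_4 = 3, z_4 = 2.5, w_4 = 2, d_4 = 1.5, x_5 = 4.5, y_5 = 6, z_5 = 0.5, h_5 = 4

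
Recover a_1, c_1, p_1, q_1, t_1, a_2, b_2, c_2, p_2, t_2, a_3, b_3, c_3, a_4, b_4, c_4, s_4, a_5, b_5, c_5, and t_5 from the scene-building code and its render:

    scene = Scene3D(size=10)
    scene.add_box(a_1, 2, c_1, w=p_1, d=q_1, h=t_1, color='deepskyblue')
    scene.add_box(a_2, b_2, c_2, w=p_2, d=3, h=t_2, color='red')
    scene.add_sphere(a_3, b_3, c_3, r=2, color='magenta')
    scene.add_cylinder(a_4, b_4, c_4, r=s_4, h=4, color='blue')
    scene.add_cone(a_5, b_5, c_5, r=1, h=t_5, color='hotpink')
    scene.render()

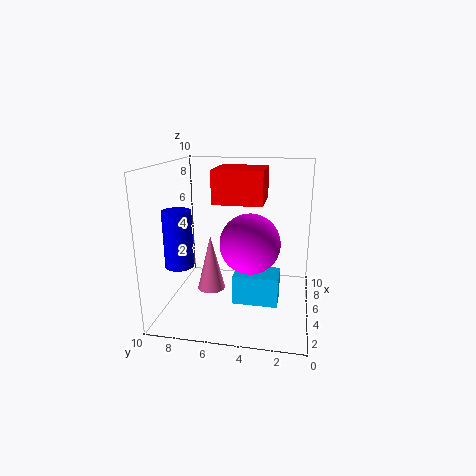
a_1 = 3, c_1 = 1, p_1 = 2, q_1 = 3, t_1 = 2, a_2 = 2, b_2 = 3, c_2 = 8, p_2 = 3, t_2 = 2, a_3 = 4, b_3 = 4, c_3 = 5, a_4 = 4, b_4 = 9, c_4 = 3, s_4 = 1, a_5 = 5, b_5 = 7, c_5 = 1, t_5 = 4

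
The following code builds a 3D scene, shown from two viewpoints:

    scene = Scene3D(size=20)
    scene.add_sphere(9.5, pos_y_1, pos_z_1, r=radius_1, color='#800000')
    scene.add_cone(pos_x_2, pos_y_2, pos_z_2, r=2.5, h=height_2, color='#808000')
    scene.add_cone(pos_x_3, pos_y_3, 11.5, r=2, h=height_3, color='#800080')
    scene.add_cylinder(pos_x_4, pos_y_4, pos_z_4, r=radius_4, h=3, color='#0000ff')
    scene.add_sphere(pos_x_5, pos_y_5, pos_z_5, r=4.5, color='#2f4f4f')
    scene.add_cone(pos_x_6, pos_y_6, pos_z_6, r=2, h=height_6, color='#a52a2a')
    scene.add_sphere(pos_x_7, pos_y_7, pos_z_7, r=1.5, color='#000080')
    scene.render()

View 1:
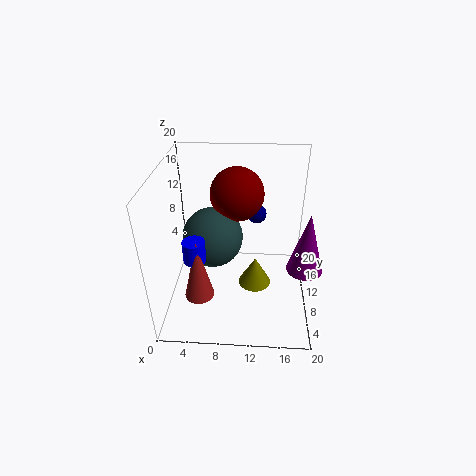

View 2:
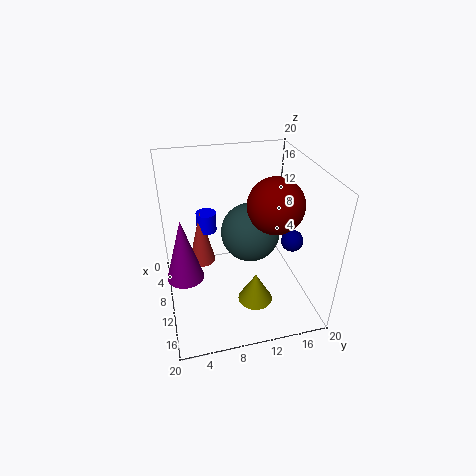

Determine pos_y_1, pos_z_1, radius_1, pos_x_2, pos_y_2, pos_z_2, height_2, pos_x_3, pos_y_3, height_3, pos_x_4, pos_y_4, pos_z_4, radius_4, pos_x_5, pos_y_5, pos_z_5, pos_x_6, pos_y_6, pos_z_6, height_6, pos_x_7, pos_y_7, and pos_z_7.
pos_y_1 = 15.5
pos_z_1 = 14
radius_1 = 4
pos_x_2 = 12.5
pos_y_2 = 12
pos_z_2 = 0.5
height_2 = 4.5
pos_x_3 = 18
pos_y_3 = 2
height_3 = 7
pos_x_4 = 4.5
pos_y_4 = 6.5
pos_z_4 = 8.5
radius_4 = 1.5
pos_x_5 = 6
pos_y_5 = 13
pos_z_5 = 8
pos_x_6 = 5
pos_y_6 = 5.5
pos_z_6 = 3.5
height_6 = 8.5
pos_x_7 = 12.5
pos_y_7 = 17
pos_z_7 = 10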